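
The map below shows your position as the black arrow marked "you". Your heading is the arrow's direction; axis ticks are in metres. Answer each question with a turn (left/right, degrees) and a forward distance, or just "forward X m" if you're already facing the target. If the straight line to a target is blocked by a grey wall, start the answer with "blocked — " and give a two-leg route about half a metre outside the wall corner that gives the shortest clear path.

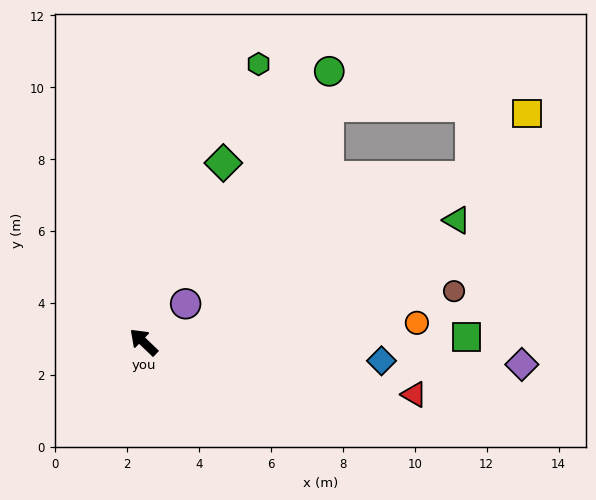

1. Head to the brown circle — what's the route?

turn right 127°, forward 8.7 m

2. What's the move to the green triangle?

turn right 115°, forward 9.3 m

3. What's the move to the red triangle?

turn right 147°, forward 7.7 m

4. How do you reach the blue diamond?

turn right 141°, forward 6.6 m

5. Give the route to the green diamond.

turn right 70°, forward 5.4 m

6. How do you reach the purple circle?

turn right 94°, forward 1.6 m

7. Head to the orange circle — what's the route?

turn right 132°, forward 7.6 m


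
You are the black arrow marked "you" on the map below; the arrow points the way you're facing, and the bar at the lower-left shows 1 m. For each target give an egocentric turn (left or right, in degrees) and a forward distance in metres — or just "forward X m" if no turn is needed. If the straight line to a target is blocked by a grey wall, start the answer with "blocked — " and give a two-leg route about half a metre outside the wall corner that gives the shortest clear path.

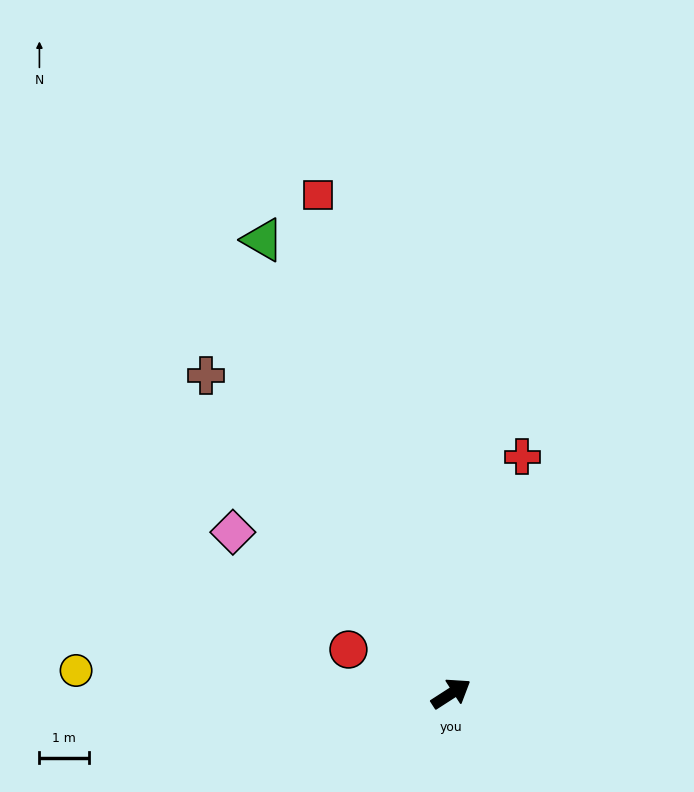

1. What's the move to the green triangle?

turn left 80°, forward 10.0 m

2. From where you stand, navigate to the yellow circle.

turn left 144°, forward 7.6 m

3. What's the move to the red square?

turn left 72°, forward 10.5 m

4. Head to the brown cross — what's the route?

turn left 95°, forward 8.2 m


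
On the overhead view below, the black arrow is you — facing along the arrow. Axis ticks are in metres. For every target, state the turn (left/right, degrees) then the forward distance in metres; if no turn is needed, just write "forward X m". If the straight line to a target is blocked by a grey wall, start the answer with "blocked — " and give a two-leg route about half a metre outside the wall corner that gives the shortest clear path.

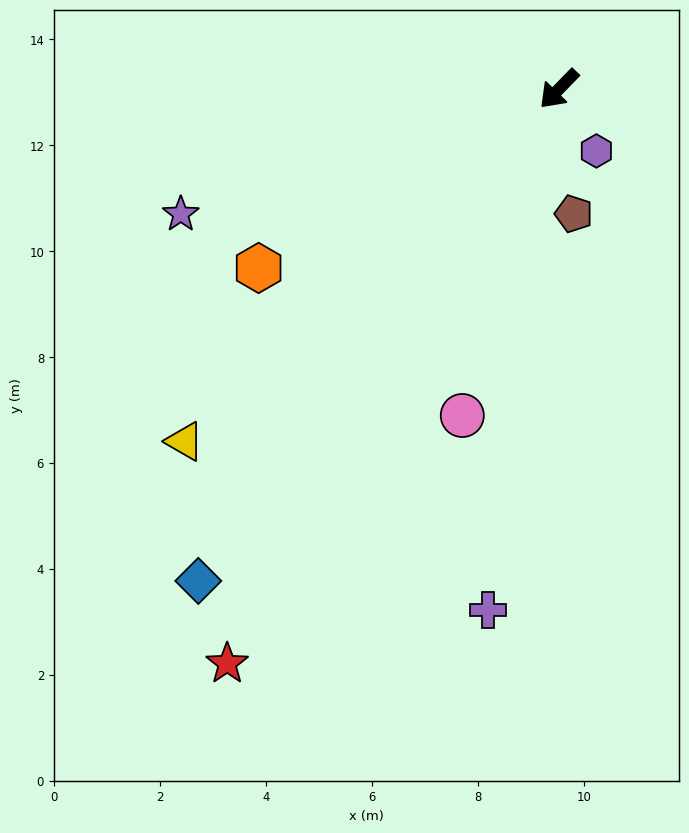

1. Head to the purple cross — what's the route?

turn left 36°, forward 9.9 m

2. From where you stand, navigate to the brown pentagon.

turn left 51°, forward 2.4 m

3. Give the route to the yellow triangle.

turn right 3°, forward 9.7 m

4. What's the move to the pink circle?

turn left 28°, forward 6.4 m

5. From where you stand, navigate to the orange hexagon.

turn right 15°, forward 6.6 m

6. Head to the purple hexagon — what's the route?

turn left 75°, forward 1.4 m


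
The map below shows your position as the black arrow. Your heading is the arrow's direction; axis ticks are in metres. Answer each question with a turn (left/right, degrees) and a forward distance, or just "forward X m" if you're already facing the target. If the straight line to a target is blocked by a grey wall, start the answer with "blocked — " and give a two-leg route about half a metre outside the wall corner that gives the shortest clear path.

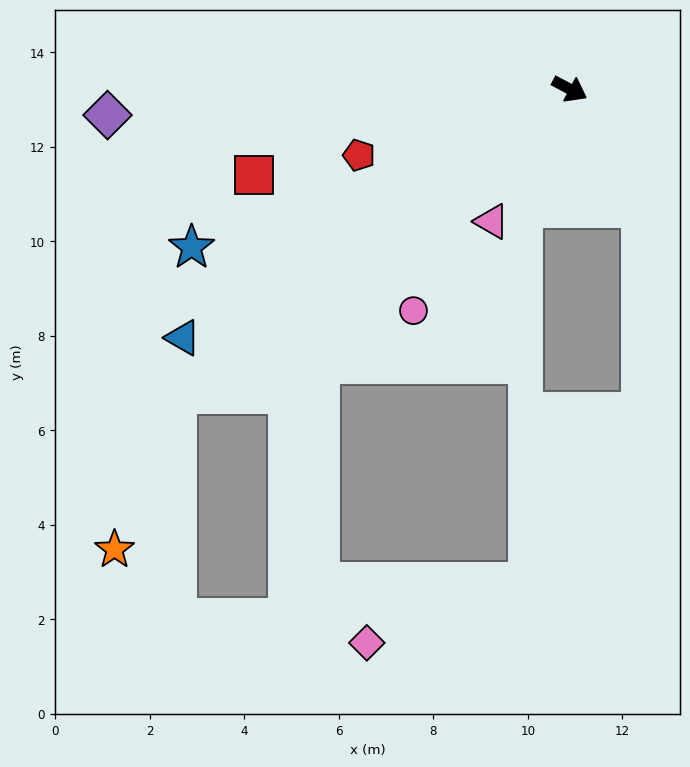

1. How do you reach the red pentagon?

turn right 135°, forward 4.7 m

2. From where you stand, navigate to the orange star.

blocked — turn right 114°, forward 10.5 m, then turn left 30°, forward 3.5 m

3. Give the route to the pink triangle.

turn right 93°, forward 3.3 m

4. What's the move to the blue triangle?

turn right 119°, forward 9.7 m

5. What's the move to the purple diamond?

turn right 149°, forward 9.8 m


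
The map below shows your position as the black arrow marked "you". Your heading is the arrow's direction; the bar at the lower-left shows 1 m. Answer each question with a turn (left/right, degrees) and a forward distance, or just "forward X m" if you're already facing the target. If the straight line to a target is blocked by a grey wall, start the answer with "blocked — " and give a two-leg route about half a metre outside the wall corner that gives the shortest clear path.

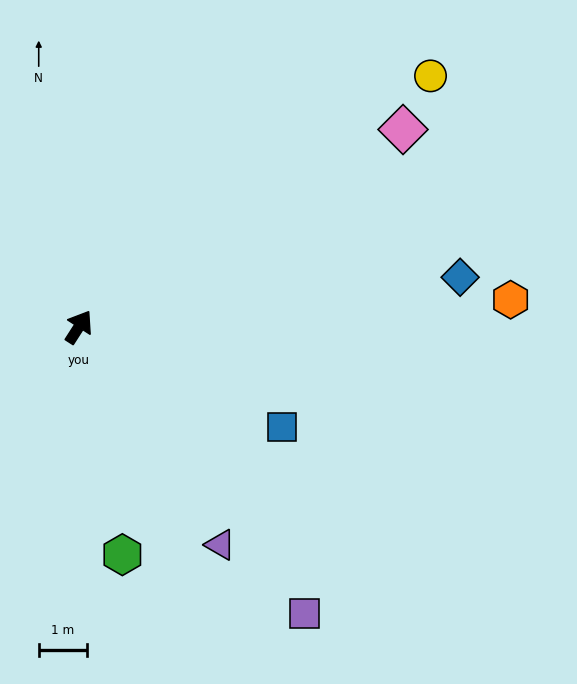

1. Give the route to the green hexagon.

turn right 137°, forward 4.8 m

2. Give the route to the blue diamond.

turn right 50°, forward 7.9 m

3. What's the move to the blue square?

turn right 84°, forward 4.7 m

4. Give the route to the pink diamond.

turn right 26°, forward 7.8 m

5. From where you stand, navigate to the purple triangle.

turn right 114°, forward 5.3 m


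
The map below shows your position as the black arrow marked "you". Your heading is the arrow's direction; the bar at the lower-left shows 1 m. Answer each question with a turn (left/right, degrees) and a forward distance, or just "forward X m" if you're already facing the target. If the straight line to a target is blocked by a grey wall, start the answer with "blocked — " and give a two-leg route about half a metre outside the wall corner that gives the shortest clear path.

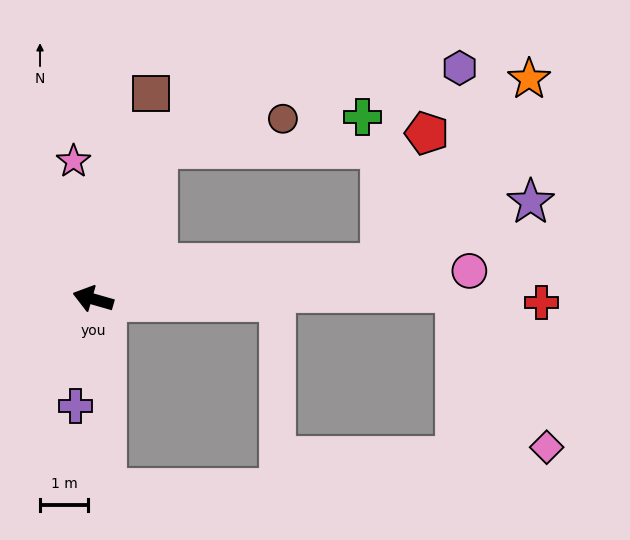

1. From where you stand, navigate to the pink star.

turn right 66°, forward 2.9 m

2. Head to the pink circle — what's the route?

turn right 160°, forward 7.8 m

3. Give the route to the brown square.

turn right 90°, forward 4.4 m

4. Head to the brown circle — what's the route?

blocked — turn right 97°, forward 3.4 m, then turn right 54°, forward 2.7 m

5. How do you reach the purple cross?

turn left 97°, forward 2.2 m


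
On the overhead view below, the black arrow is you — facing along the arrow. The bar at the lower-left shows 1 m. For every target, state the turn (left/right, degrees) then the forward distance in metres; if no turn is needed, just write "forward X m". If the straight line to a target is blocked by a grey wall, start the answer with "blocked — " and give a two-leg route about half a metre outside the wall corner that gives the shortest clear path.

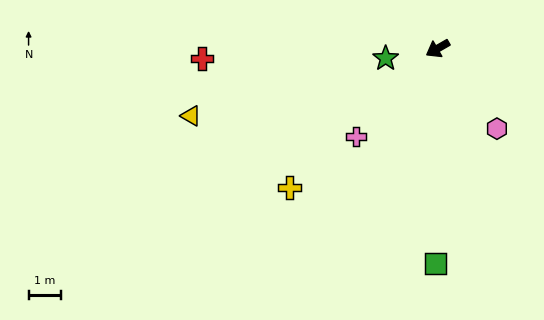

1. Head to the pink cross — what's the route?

turn left 17°, forward 3.6 m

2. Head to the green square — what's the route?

turn left 59°, forward 6.5 m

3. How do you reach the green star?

turn right 19°, forward 1.6 m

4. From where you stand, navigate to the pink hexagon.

turn left 96°, forward 3.0 m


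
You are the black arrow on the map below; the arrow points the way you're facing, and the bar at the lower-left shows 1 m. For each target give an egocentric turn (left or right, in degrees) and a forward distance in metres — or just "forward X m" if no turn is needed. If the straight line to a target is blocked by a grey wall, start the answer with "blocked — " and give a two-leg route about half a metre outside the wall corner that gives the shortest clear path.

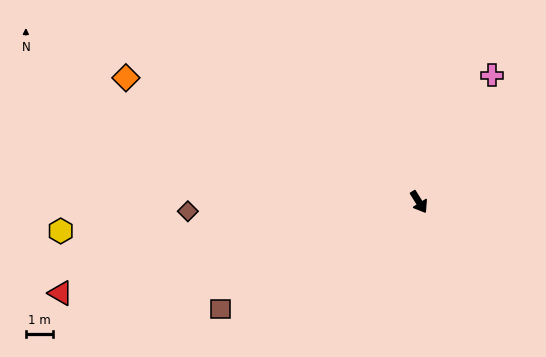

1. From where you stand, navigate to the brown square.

turn right 94°, forward 8.2 m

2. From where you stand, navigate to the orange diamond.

turn right 145°, forward 11.6 m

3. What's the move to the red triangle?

turn right 108°, forward 13.4 m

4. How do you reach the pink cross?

turn left 118°, forward 5.3 m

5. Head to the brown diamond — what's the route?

turn right 120°, forward 8.4 m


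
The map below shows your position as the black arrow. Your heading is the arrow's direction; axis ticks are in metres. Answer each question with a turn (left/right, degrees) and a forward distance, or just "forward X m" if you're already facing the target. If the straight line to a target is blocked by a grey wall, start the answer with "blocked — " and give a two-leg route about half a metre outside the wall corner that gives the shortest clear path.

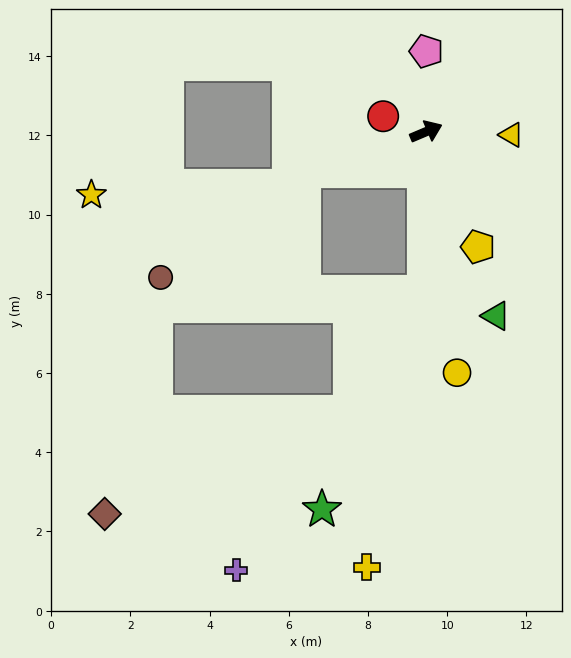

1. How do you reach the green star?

blocked — turn right 114°, forward 4.1 m, then turn right 24°, forward 6.1 m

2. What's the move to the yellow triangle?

turn right 25°, forward 2.2 m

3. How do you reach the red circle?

turn left 137°, forward 1.2 m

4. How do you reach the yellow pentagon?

turn right 89°, forward 3.2 m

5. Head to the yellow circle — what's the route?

turn right 106°, forward 6.1 m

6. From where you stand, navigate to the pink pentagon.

turn left 67°, forward 2.0 m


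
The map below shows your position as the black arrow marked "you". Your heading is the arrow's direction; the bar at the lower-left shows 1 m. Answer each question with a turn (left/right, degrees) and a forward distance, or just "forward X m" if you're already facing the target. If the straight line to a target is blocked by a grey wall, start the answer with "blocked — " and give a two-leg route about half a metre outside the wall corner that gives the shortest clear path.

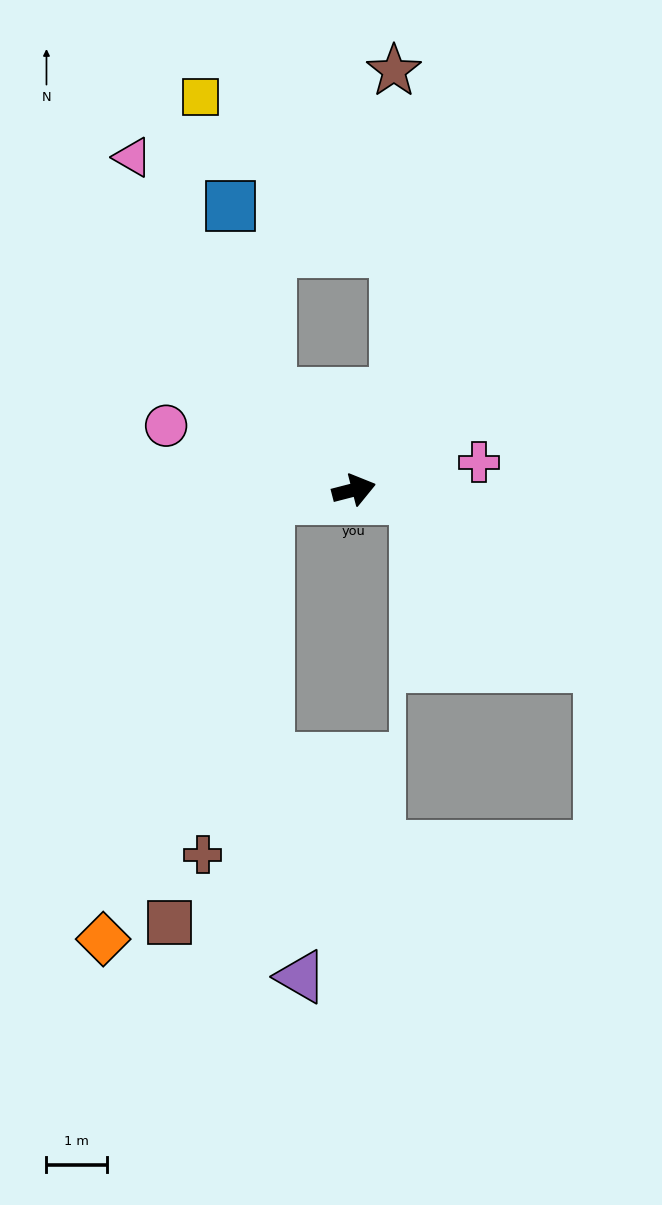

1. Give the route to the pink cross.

turn right 2°, forward 2.1 m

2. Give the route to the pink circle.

turn left 147°, forward 3.3 m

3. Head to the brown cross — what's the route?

blocked — turn left 172°, forward 1.4 m, then turn left 73°, forward 6.0 m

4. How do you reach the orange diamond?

blocked — turn left 172°, forward 1.4 m, then turn left 63°, forward 7.8 m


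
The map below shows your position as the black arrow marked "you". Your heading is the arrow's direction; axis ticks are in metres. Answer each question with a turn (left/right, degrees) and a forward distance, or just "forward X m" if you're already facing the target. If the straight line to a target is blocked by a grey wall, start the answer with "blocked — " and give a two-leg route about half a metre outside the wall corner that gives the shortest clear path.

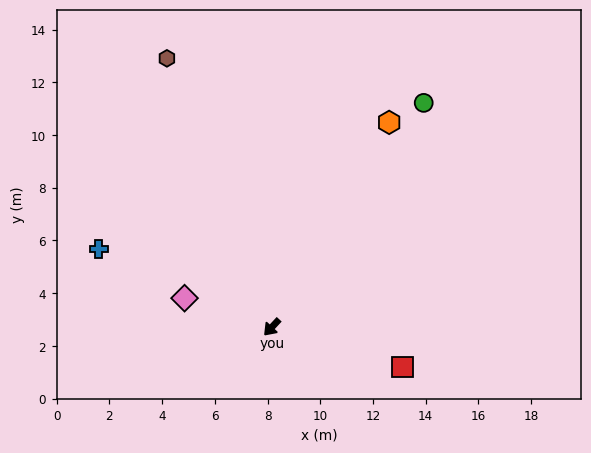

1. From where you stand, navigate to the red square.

turn left 116°, forward 5.2 m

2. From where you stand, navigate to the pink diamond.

turn right 66°, forward 3.5 m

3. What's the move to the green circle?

turn right 171°, forward 10.3 m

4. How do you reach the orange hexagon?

turn right 167°, forward 9.0 m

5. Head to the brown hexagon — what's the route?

turn right 116°, forward 11.0 m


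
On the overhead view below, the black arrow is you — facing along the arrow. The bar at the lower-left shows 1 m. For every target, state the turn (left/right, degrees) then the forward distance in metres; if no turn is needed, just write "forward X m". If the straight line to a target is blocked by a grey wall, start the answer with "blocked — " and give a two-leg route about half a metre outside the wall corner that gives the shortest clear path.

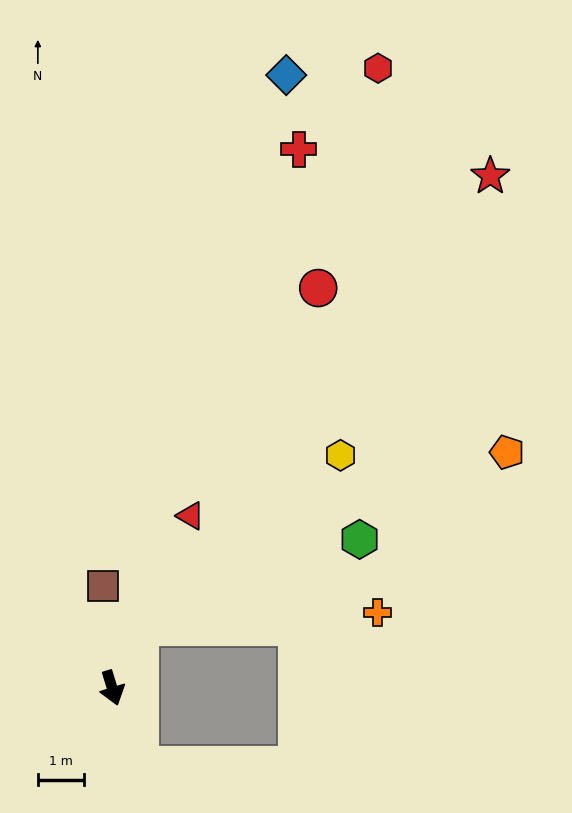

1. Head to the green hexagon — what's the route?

blocked — turn left 140°, forward 1.5 m, then turn right 46°, forward 5.1 m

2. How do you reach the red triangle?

turn left 138°, forward 4.1 m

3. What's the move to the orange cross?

blocked — turn left 140°, forward 1.5 m, then turn right 64°, forward 5.1 m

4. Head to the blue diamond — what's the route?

turn left 147°, forward 13.7 m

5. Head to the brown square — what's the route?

turn left 168°, forward 2.2 m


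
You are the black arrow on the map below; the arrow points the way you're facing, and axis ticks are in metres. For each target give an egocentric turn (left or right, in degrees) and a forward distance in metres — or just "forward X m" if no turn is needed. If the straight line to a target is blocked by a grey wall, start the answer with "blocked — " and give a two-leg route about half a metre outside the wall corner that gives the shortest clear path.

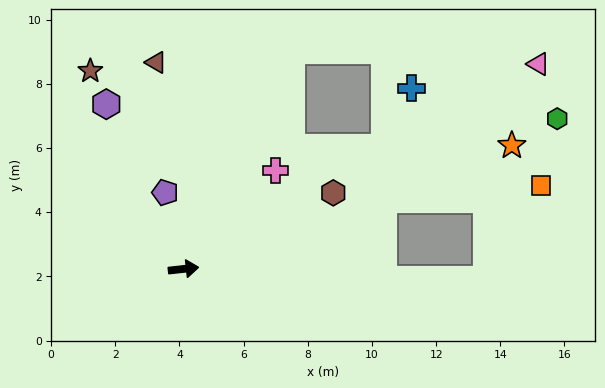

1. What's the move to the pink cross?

turn left 41°, forward 4.2 m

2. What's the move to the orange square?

blocked — turn left 13°, forward 6.6 m, then turn right 14°, forward 4.9 m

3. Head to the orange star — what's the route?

turn left 14°, forward 10.9 m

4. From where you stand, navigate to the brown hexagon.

turn left 21°, forward 5.2 m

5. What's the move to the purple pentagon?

turn left 97°, forward 2.5 m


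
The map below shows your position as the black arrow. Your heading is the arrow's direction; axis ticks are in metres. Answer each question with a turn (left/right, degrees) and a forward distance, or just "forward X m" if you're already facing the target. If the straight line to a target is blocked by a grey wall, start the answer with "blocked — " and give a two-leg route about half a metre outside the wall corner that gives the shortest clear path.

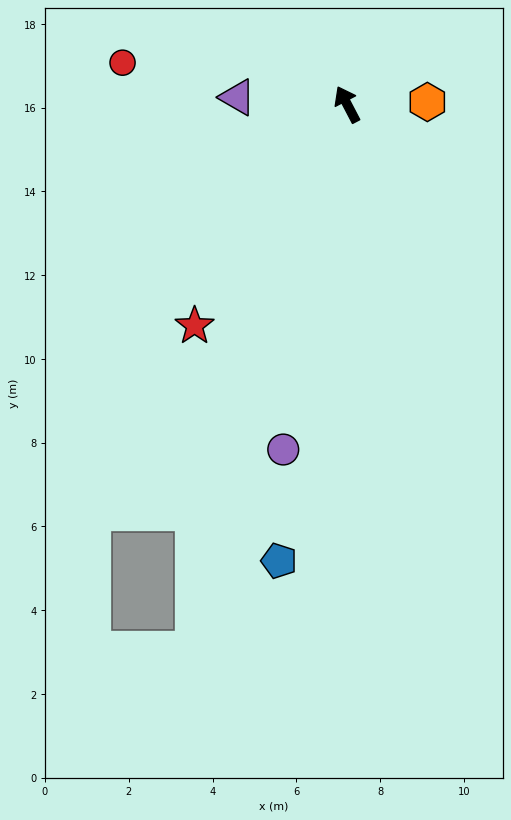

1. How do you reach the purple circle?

turn left 142°, forward 8.4 m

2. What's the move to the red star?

turn left 118°, forward 6.4 m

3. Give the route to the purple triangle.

turn left 59°, forward 2.6 m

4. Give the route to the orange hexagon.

turn right 116°, forward 1.9 m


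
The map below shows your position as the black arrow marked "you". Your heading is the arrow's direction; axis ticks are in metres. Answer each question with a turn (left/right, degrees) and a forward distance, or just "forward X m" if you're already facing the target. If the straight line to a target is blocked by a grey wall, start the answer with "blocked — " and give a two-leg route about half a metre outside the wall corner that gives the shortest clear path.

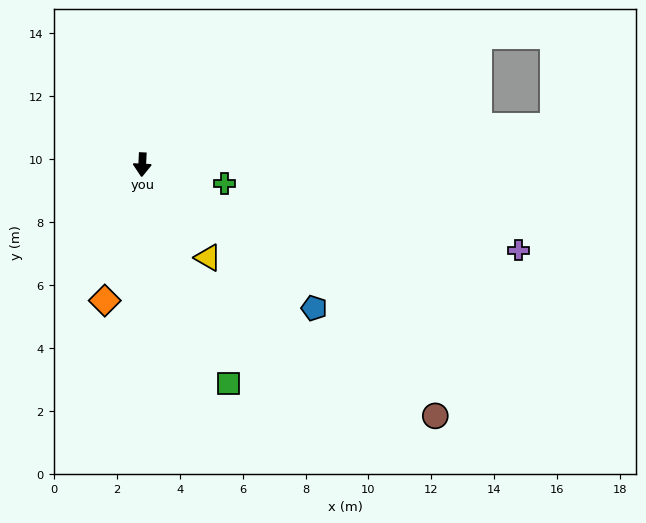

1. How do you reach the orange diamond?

turn right 13°, forward 4.5 m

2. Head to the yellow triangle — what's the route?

turn left 38°, forward 3.6 m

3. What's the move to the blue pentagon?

turn left 53°, forward 7.1 m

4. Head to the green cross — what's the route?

turn left 80°, forward 2.7 m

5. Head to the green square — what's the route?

turn left 24°, forward 7.5 m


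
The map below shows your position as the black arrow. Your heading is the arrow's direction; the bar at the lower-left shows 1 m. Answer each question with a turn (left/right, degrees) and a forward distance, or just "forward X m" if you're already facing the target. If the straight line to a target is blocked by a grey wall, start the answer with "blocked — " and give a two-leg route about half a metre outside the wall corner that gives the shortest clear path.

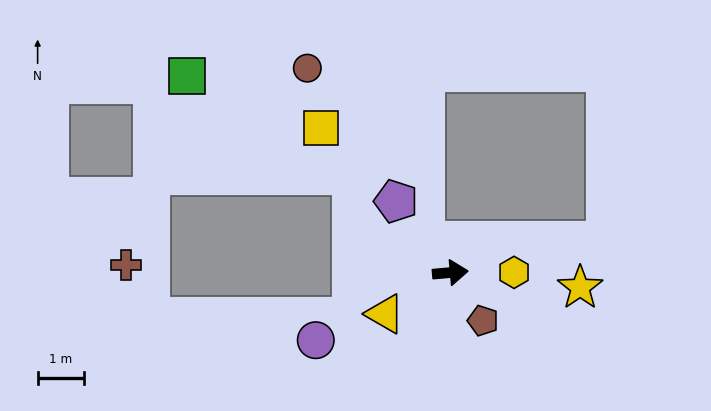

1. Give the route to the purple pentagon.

turn left 122°, forward 1.9 m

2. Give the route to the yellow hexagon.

turn right 5°, forward 1.4 m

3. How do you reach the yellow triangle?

turn right 153°, forward 1.7 m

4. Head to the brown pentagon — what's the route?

turn right 61°, forward 1.2 m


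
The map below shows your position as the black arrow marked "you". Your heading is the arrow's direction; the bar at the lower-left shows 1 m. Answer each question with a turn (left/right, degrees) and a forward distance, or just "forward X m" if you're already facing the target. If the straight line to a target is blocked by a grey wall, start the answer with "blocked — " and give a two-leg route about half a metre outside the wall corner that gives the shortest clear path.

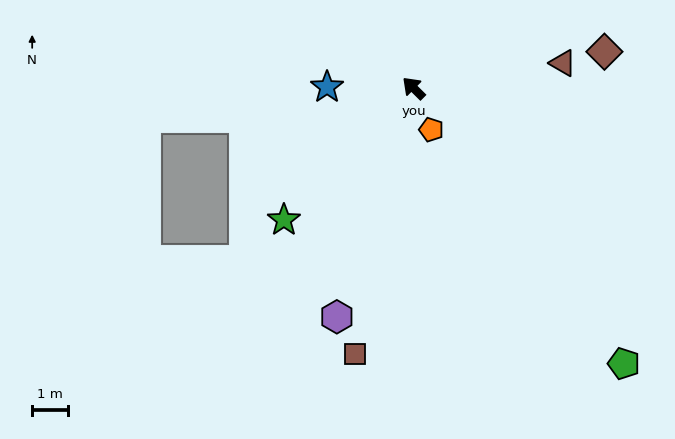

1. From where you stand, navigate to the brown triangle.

turn right 126°, forward 4.2 m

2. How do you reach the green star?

turn left 90°, forward 5.2 m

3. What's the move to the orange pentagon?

turn left 158°, forward 1.3 m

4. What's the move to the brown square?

turn left 122°, forward 7.6 m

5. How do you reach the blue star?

turn left 44°, forward 2.4 m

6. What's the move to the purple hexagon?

turn left 116°, forward 6.7 m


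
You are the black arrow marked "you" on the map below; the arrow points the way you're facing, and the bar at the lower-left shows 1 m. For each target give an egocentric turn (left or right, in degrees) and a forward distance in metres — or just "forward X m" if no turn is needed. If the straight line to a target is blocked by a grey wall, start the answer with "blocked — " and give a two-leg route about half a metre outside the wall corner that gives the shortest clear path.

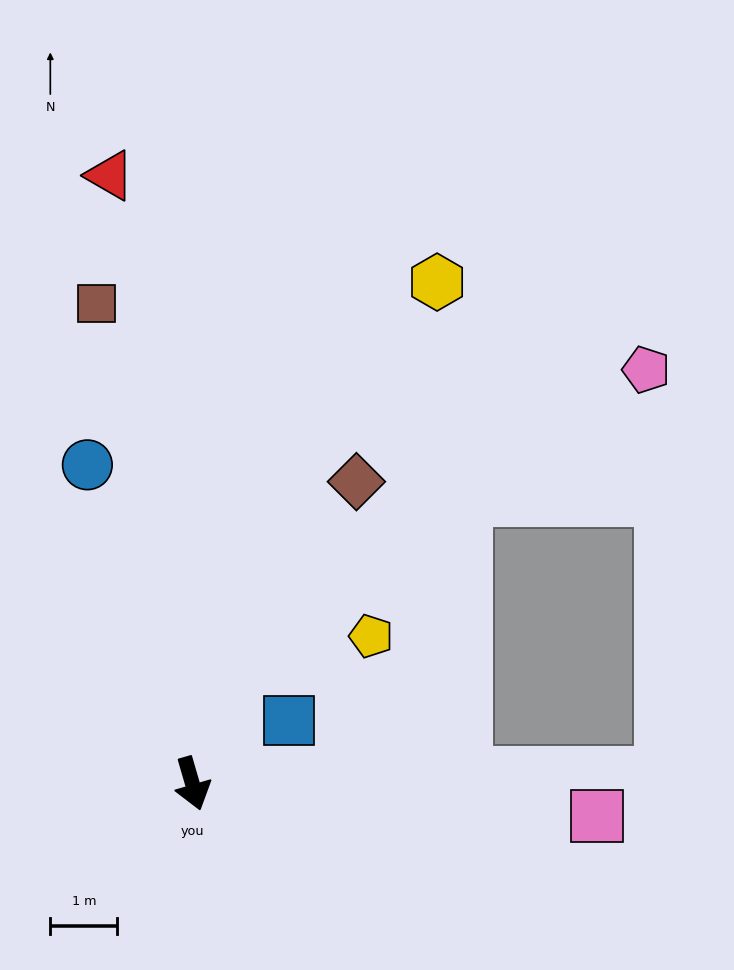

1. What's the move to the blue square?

turn left 107°, forward 1.7 m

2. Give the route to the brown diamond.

turn left 135°, forward 5.1 m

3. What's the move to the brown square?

turn left 175°, forward 7.3 m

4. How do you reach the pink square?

turn left 69°, forward 6.1 m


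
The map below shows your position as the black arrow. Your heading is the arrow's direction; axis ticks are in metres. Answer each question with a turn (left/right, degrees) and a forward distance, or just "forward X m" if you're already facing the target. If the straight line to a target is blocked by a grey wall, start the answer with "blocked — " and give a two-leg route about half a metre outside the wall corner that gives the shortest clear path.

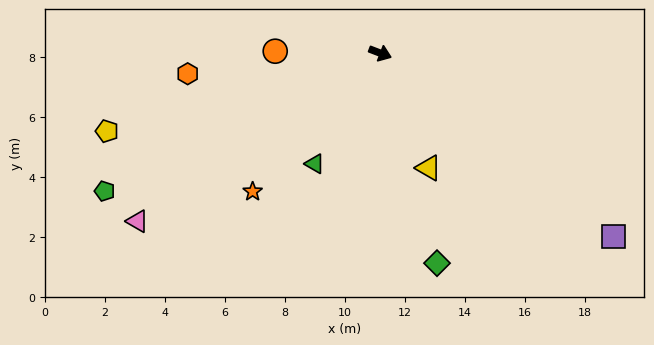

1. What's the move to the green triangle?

turn right 100°, forward 4.3 m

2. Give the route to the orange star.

turn right 112°, forward 6.3 m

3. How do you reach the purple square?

turn right 17°, forward 9.9 m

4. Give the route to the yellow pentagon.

turn right 143°, forward 9.5 m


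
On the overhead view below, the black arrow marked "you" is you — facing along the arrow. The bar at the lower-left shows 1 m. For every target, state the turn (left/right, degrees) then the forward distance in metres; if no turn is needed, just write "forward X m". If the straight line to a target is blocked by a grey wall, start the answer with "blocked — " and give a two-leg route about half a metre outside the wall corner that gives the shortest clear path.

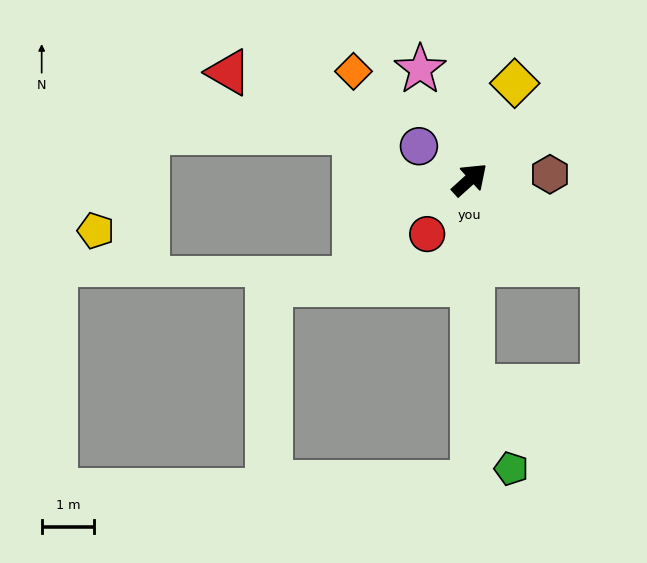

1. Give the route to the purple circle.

turn left 105°, forward 1.2 m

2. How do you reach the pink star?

turn left 72°, forward 2.3 m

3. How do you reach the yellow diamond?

turn left 23°, forward 2.0 m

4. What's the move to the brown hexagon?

turn right 38°, forward 1.5 m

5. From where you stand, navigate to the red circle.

turn right 170°, forward 1.3 m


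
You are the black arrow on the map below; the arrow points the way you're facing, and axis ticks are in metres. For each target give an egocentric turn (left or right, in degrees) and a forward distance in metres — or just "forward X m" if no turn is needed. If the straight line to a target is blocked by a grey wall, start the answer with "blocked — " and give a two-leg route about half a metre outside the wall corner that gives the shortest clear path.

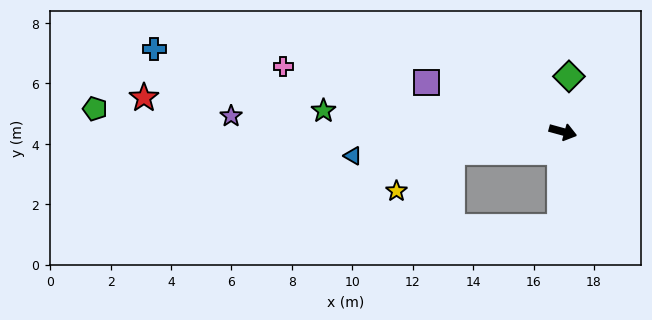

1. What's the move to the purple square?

turn left 175°, forward 4.8 m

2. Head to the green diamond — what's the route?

turn left 99°, forward 1.8 m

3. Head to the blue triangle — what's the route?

turn right 158°, forward 7.0 m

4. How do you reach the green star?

turn right 170°, forward 8.0 m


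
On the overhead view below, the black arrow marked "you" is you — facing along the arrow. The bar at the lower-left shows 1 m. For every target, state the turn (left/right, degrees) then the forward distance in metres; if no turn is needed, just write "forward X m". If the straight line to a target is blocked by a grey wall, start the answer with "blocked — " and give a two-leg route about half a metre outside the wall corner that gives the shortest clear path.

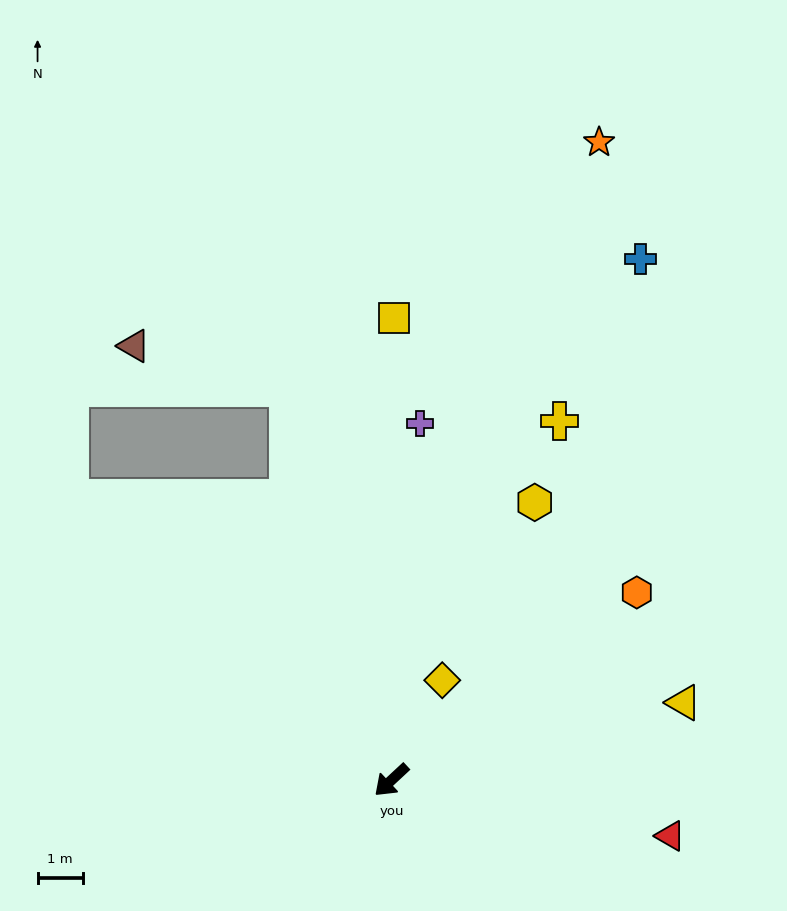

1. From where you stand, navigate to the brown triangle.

blocked — turn right 118°, forward 9.0 m, then turn left 60°, forward 3.5 m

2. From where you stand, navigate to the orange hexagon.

turn left 175°, forward 6.9 m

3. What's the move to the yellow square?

turn right 133°, forward 10.3 m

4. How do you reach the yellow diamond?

turn right 160°, forward 2.5 m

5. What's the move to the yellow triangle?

turn left 152°, forward 6.7 m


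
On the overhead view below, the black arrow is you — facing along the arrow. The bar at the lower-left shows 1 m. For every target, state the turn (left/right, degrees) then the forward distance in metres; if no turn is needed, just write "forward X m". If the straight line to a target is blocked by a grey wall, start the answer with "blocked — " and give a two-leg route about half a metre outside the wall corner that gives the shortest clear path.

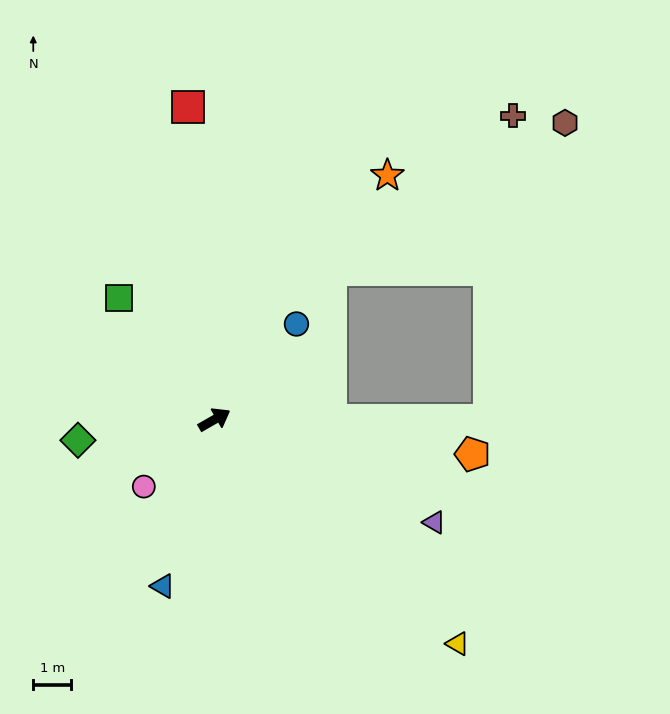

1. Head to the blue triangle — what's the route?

turn right 137°, forward 4.6 m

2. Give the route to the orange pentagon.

turn right 37°, forward 6.8 m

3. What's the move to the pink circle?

turn right 166°, forward 2.6 m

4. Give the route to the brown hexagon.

blocked — turn right 30°, forward 7.2 m, then turn left 76°, forward 8.0 m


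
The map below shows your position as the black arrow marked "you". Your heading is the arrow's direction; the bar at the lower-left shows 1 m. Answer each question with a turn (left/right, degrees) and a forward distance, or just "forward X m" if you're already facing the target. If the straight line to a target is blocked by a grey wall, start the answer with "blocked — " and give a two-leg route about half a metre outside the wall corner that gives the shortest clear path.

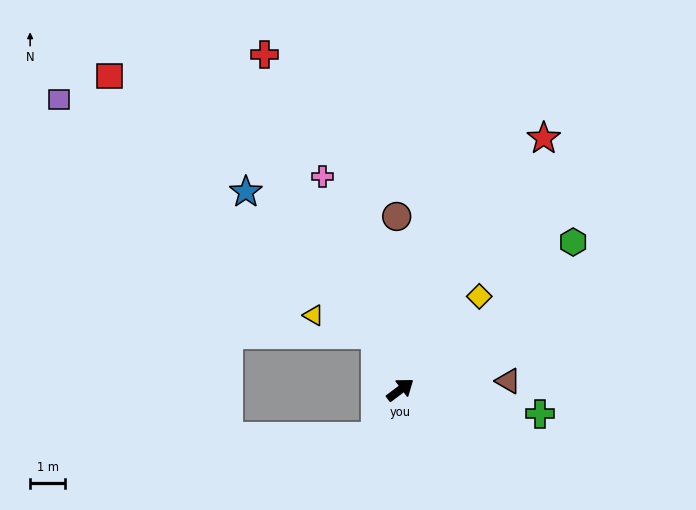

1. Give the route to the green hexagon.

turn left 3°, forward 6.5 m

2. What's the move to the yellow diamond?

turn left 13°, forward 3.5 m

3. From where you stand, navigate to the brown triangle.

turn right 32°, forward 3.1 m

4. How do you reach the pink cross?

turn left 73°, forward 6.5 m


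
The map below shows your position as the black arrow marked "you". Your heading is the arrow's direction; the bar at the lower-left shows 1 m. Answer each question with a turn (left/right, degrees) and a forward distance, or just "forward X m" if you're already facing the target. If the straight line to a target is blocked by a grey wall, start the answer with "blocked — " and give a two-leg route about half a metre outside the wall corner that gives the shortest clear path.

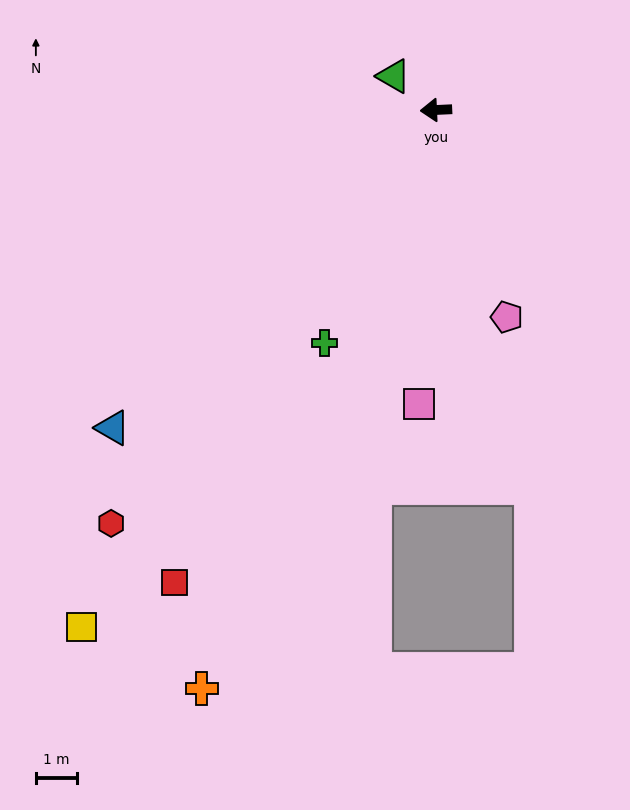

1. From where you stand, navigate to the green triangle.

turn right 41°, forward 1.3 m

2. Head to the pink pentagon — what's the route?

turn left 106°, forward 5.3 m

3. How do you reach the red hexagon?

turn left 49°, forward 12.7 m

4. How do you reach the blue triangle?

turn left 42°, forward 10.9 m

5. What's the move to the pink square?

turn left 84°, forward 7.1 m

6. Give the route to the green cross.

turn left 62°, forward 6.2 m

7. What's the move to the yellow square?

turn left 53°, forward 15.1 m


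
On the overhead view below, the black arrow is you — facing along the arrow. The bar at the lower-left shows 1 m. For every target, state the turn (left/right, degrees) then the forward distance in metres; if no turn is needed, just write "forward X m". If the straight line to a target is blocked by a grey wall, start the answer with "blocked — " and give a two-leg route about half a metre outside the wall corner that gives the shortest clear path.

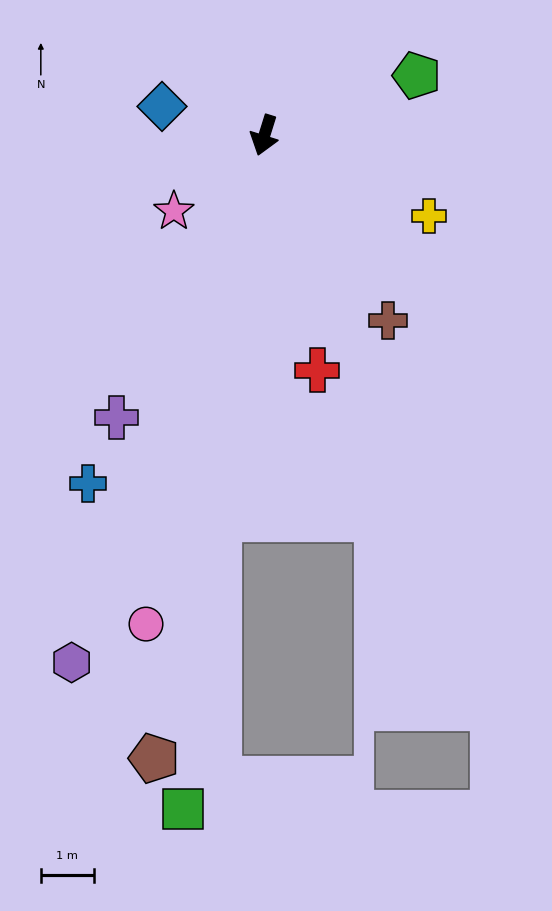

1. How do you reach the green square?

turn left 10°, forward 12.8 m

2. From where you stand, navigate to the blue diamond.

turn right 88°, forward 2.0 m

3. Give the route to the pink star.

turn right 33°, forward 2.2 m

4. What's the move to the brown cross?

turn left 51°, forward 4.2 m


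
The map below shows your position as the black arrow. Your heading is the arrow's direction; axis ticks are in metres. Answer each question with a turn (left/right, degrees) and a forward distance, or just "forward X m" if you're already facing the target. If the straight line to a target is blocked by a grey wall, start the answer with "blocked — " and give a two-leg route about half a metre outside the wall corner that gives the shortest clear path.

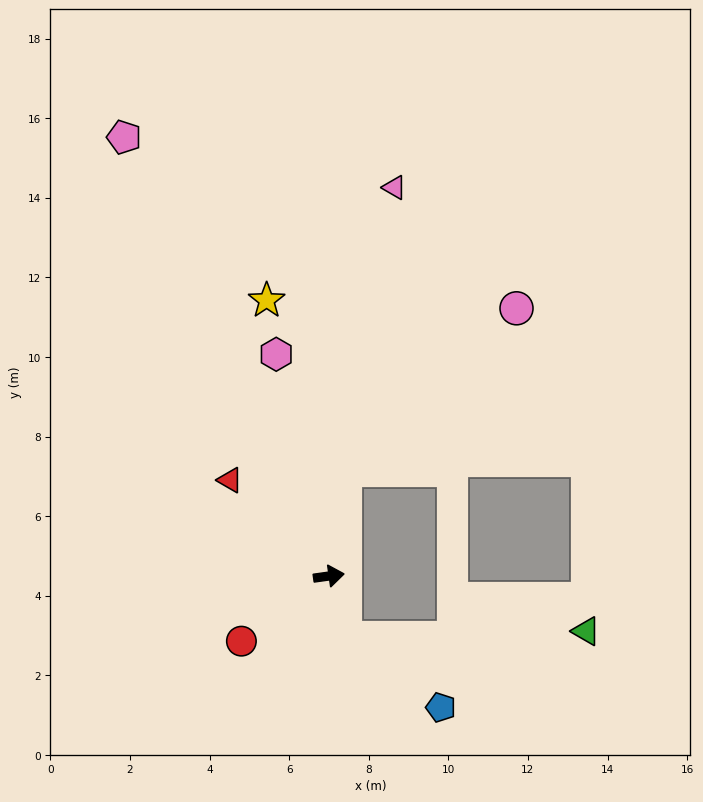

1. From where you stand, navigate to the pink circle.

blocked — turn left 74°, forward 2.7 m, then turn right 39°, forward 5.9 m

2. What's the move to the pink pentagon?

turn left 107°, forward 12.2 m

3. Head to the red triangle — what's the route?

turn left 128°, forward 3.5 m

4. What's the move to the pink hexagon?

turn left 95°, forward 5.7 m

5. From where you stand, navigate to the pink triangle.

turn left 72°, forward 9.9 m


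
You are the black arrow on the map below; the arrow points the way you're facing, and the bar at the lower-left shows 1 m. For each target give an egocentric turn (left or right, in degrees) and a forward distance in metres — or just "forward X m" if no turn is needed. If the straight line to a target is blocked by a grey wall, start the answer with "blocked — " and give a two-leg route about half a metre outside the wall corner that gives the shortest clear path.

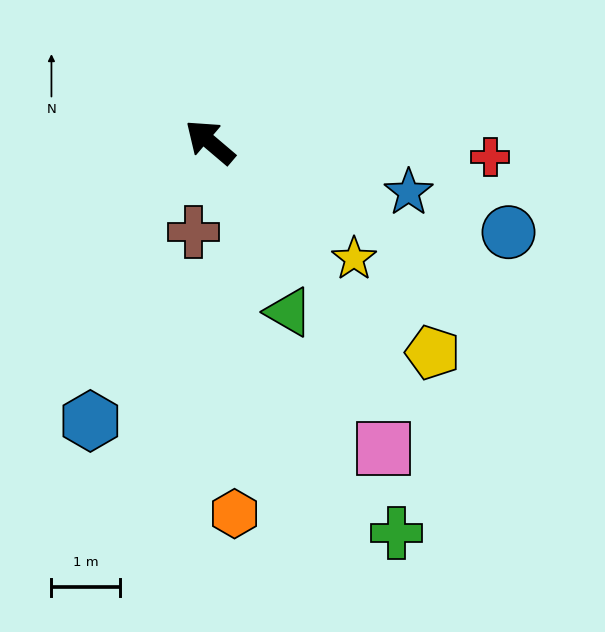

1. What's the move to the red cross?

turn right 143°, forward 4.1 m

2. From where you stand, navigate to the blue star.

turn right 154°, forward 3.0 m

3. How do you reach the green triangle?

turn left 155°, forward 2.8 m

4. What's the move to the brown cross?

turn left 120°, forward 1.3 m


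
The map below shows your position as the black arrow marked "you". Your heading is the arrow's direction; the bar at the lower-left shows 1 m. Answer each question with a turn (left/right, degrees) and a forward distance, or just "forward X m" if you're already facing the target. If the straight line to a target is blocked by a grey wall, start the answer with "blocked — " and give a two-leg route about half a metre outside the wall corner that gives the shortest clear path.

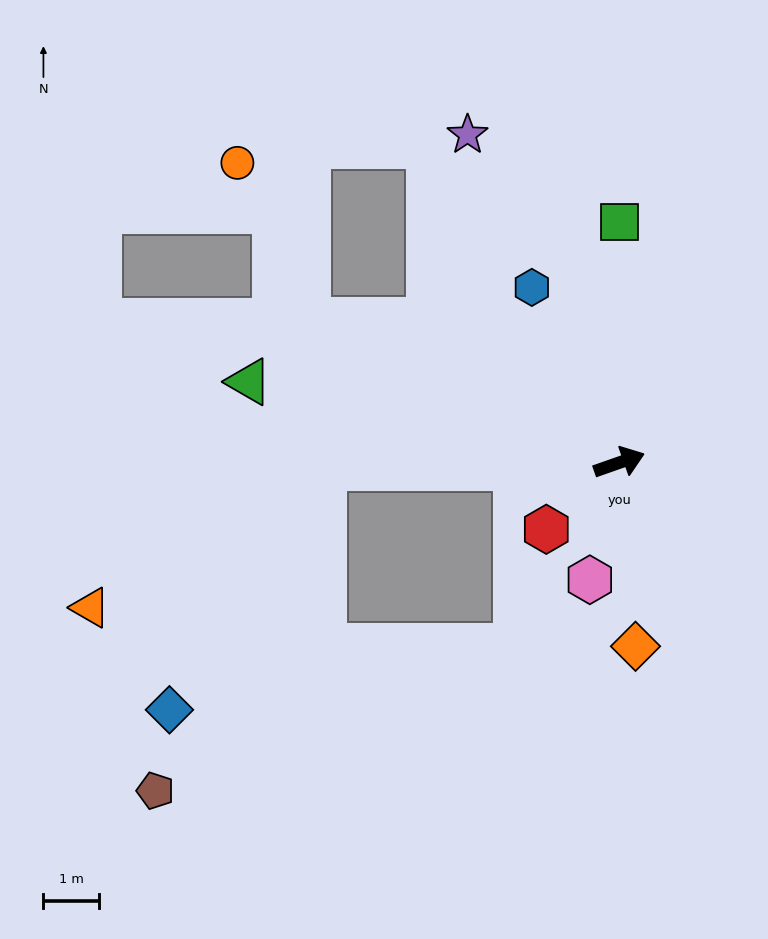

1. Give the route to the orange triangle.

blocked — turn left 162°, forward 5.4 m, then turn left 30°, forward 4.9 m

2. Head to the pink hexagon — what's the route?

turn right 123°, forward 2.2 m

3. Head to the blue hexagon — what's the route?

turn left 97°, forward 3.6 m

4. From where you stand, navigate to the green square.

turn left 71°, forward 4.4 m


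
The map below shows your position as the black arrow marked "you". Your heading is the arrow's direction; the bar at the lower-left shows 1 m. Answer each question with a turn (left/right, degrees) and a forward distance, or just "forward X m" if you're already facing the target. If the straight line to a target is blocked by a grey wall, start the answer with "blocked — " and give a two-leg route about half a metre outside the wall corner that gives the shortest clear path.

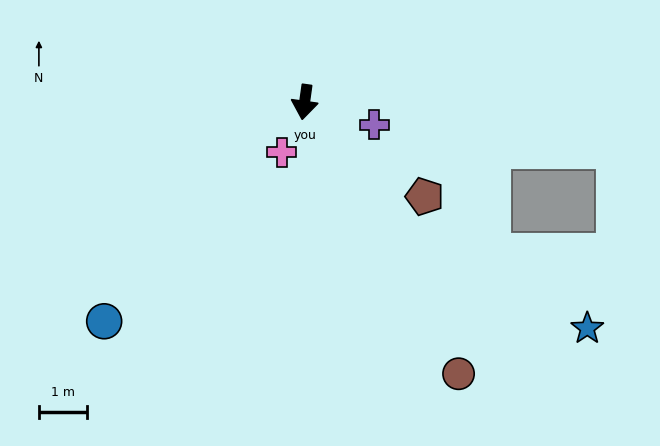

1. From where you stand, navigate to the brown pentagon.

turn left 60°, forward 3.2 m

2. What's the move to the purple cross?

turn left 80°, forward 1.5 m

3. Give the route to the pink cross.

turn right 16°, forward 1.1 m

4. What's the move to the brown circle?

turn left 38°, forward 6.5 m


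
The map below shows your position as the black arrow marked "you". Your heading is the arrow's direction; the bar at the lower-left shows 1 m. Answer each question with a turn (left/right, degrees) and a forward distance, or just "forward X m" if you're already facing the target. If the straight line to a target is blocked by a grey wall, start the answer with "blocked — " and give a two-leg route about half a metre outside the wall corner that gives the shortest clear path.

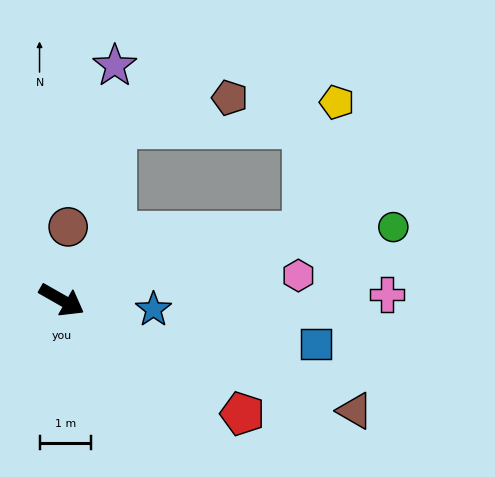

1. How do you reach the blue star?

turn left 24°, forward 1.8 m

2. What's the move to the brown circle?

turn left 115°, forward 1.4 m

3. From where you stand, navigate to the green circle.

turn left 42°, forward 6.6 m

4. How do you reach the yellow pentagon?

blocked — turn left 45°, forward 4.9 m, then turn left 60°, forward 2.6 m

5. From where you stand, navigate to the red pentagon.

turn right 3°, forward 4.2 m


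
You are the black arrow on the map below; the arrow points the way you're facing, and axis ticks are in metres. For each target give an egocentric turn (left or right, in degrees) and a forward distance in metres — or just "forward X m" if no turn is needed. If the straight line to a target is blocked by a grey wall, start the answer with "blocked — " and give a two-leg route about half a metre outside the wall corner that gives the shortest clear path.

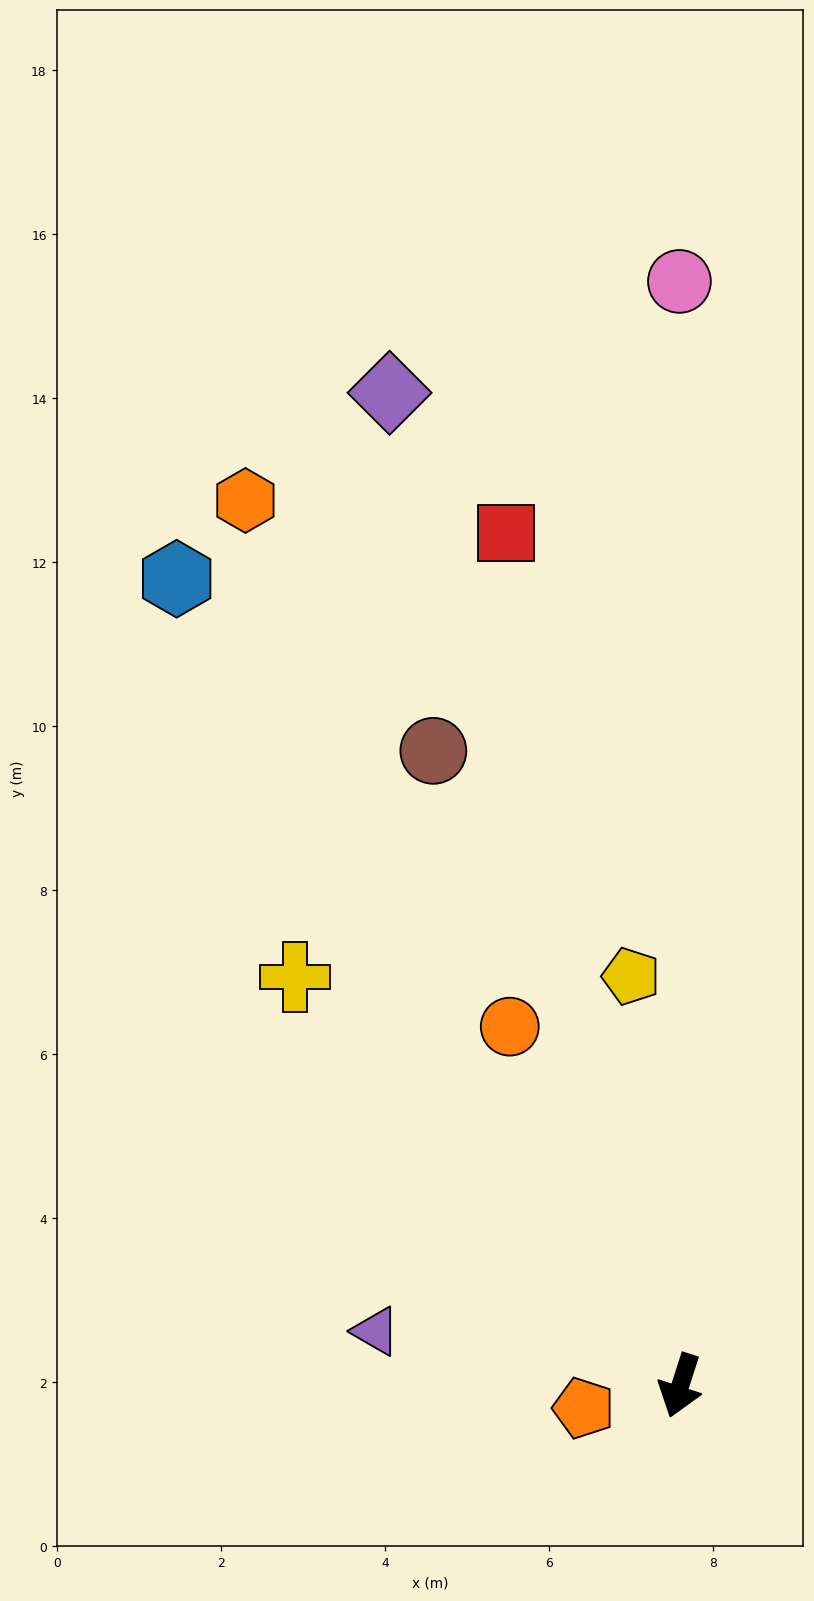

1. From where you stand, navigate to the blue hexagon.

turn right 130°, forward 11.6 m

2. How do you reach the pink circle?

turn right 162°, forward 13.5 m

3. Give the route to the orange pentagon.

turn right 59°, forward 1.2 m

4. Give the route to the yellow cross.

turn right 119°, forward 6.9 m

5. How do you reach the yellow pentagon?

turn right 155°, forward 5.0 m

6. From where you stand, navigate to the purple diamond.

turn right 146°, forward 12.6 m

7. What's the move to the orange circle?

turn right 137°, forward 4.8 m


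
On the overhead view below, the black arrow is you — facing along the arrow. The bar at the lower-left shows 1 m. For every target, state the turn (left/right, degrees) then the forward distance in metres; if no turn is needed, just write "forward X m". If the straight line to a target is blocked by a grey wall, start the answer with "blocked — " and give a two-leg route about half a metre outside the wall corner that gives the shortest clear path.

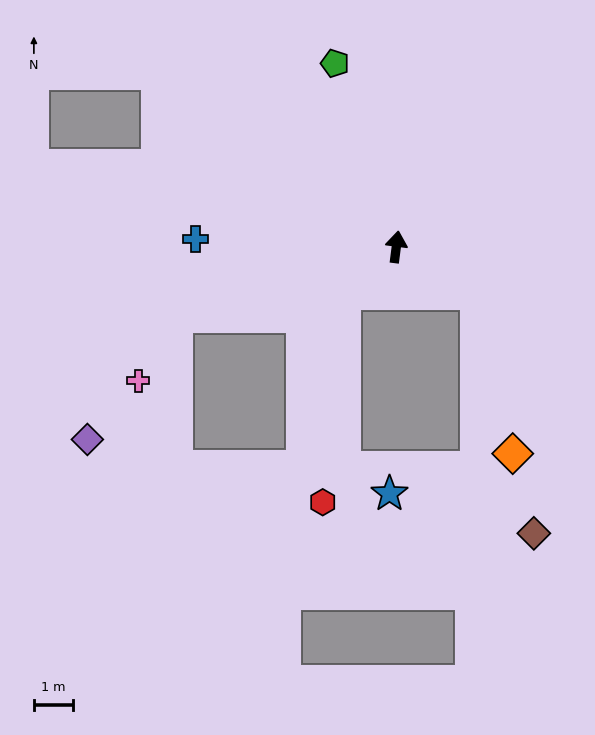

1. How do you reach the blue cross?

turn left 95°, forward 5.1 m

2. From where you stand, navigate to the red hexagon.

blocked — turn left 139°, forward 1.8 m, then turn left 42°, forward 5.3 m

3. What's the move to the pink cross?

blocked — turn left 115°, forward 5.9 m, then turn left 42°, forward 1.9 m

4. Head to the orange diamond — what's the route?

blocked — turn right 113°, forward 2.4 m, then turn right 47°, forward 4.2 m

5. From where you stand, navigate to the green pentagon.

turn left 26°, forward 4.9 m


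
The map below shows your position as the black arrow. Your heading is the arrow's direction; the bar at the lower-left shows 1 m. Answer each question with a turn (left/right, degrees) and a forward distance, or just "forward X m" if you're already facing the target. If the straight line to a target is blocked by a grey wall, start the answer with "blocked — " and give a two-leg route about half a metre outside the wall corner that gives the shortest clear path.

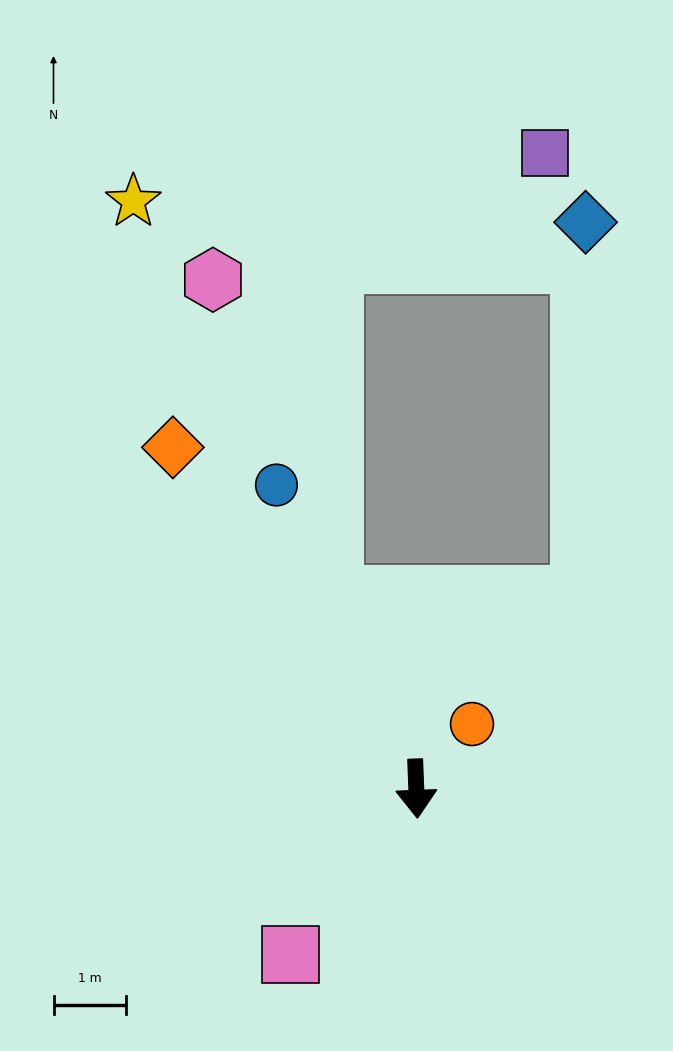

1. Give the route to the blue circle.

turn right 157°, forward 4.6 m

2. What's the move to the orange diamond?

turn right 147°, forward 5.8 m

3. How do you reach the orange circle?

turn left 137°, forward 1.2 m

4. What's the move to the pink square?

turn right 39°, forward 2.9 m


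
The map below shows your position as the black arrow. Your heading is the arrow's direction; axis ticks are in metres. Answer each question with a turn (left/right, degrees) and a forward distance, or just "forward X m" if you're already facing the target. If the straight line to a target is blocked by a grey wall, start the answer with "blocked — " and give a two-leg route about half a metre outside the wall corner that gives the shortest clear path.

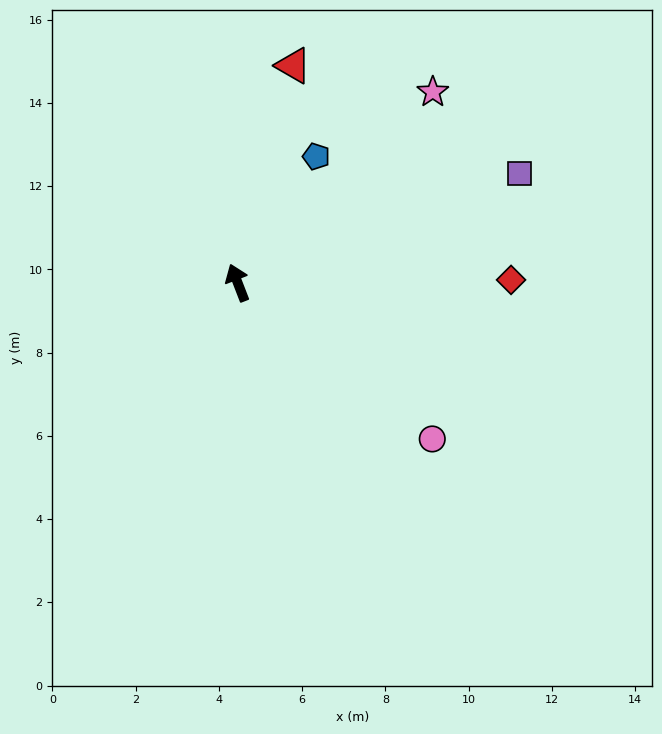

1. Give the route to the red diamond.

turn right 111°, forward 6.6 m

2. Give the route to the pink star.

turn right 67°, forward 6.6 m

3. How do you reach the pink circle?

turn right 150°, forward 6.0 m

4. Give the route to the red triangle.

turn right 36°, forward 5.4 m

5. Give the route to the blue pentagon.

turn right 53°, forward 3.6 m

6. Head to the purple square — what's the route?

turn right 90°, forward 7.3 m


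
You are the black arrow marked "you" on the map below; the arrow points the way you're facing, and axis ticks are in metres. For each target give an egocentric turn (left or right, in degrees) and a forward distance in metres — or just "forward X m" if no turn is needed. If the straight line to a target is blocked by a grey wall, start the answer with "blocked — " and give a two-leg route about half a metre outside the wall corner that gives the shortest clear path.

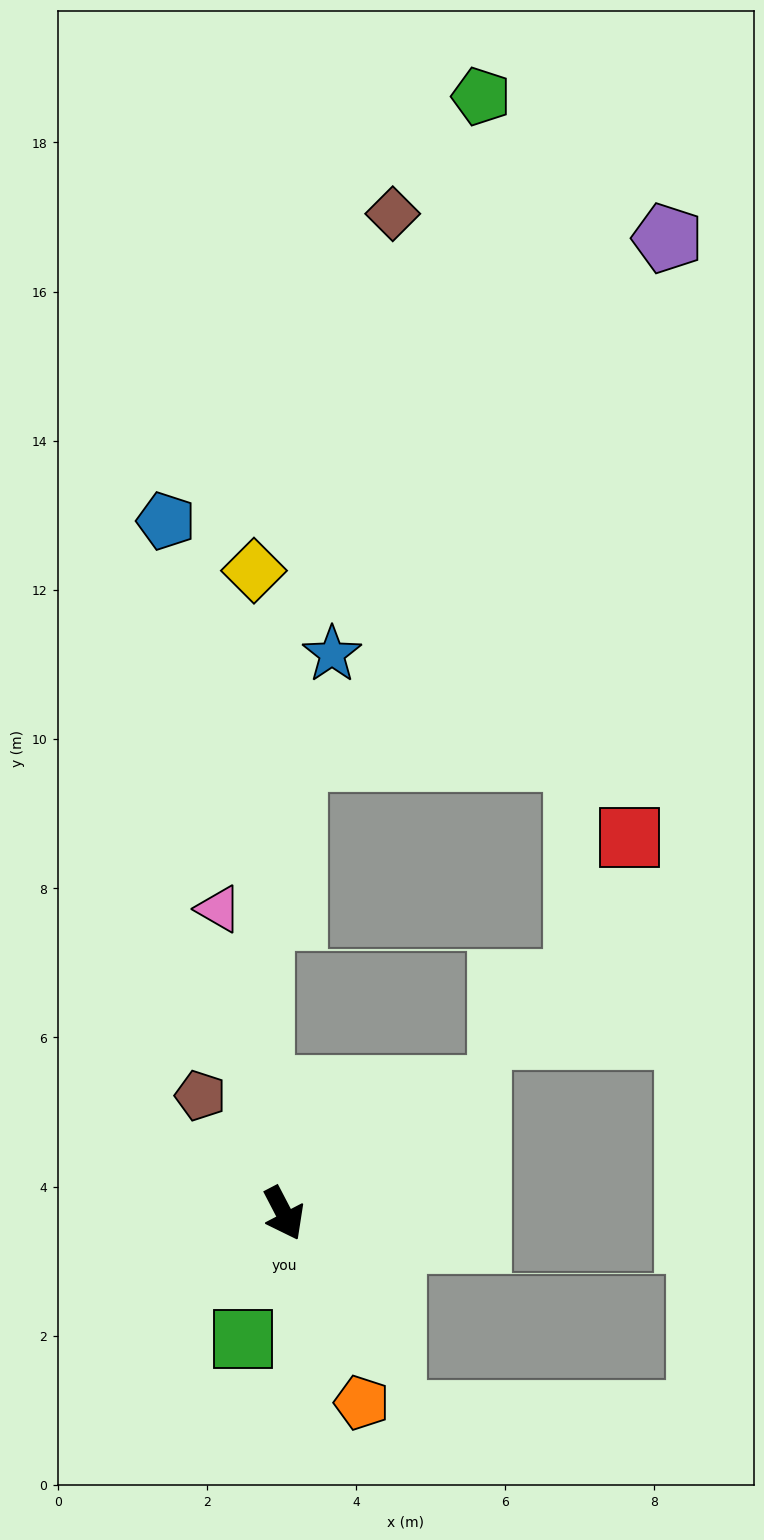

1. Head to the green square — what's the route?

turn right 46°, forward 1.8 m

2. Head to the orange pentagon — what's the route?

turn right 5°, forward 2.7 m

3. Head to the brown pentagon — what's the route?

turn right 172°, forward 1.9 m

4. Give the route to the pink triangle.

turn left 165°, forward 4.2 m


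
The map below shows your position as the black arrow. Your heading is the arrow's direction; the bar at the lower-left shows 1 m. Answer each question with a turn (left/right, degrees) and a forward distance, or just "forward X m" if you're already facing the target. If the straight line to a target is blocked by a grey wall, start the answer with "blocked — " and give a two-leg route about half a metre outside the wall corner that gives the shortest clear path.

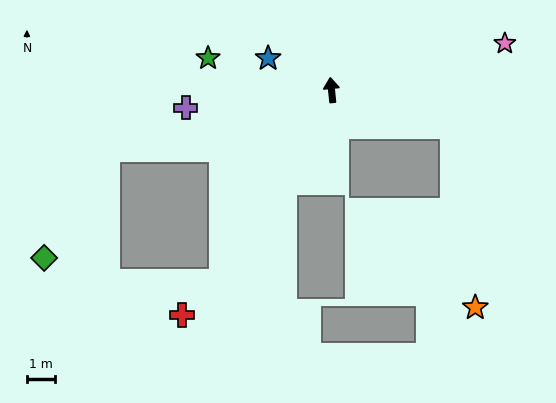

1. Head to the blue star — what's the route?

turn left 58°, forward 2.5 m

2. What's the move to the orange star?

blocked — turn right 113°, forward 4.4 m, then turn right 65°, forward 6.4 m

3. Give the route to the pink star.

turn right 81°, forward 6.3 m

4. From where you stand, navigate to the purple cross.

turn left 91°, forward 5.2 m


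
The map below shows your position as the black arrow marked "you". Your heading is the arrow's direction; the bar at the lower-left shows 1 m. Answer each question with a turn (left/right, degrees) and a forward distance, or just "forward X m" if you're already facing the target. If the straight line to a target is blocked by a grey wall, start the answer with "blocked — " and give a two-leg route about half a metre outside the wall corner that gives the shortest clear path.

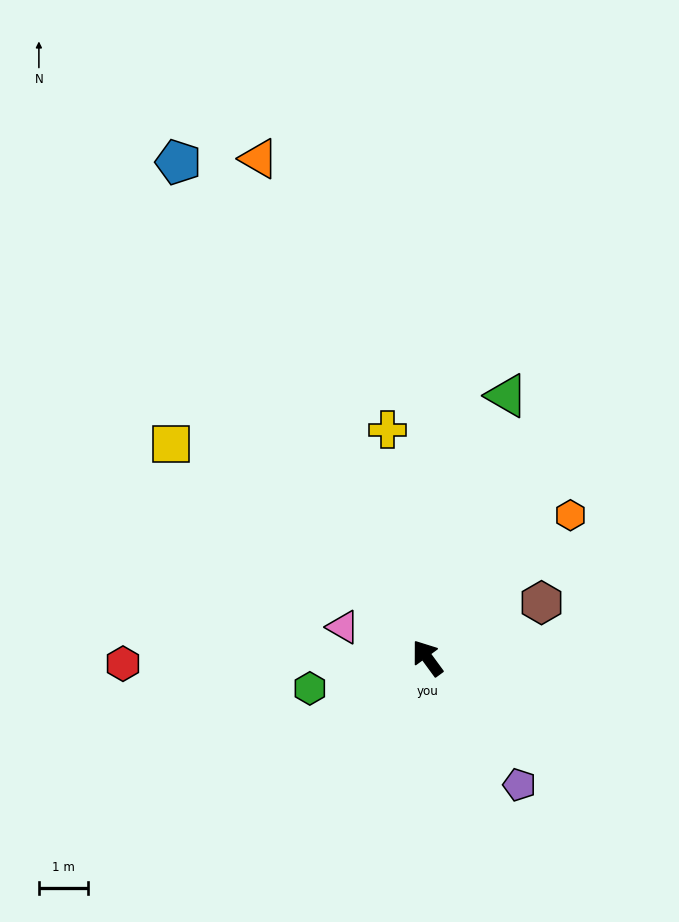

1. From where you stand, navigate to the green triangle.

turn right 53°, forward 5.6 m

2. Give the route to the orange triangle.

turn right 18°, forward 10.7 m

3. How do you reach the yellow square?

turn left 14°, forward 6.8 m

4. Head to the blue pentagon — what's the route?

turn right 10°, forward 11.3 m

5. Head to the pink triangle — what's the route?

turn left 34°, forward 1.8 m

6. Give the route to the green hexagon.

turn left 68°, forward 2.5 m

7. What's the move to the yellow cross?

turn right 26°, forward 4.7 m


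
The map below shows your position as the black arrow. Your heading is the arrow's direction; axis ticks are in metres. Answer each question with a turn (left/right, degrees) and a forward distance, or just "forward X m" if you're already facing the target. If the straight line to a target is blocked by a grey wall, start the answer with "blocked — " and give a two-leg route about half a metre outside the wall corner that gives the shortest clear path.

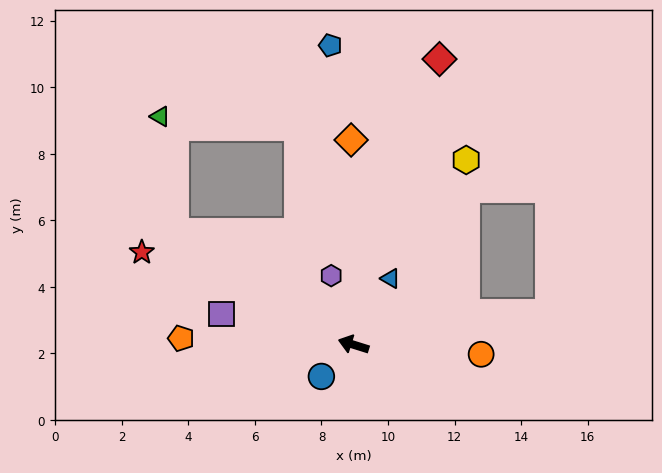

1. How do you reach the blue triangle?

turn right 102°, forward 2.3 m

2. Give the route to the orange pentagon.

turn left 15°, forward 5.2 m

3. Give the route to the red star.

turn right 6°, forward 6.9 m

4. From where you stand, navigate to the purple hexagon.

turn right 55°, forward 2.2 m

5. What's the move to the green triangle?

blocked — turn right 15°, forward 6.4 m, then turn right 50°, forward 3.5 m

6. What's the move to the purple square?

turn left 4°, forward 4.1 m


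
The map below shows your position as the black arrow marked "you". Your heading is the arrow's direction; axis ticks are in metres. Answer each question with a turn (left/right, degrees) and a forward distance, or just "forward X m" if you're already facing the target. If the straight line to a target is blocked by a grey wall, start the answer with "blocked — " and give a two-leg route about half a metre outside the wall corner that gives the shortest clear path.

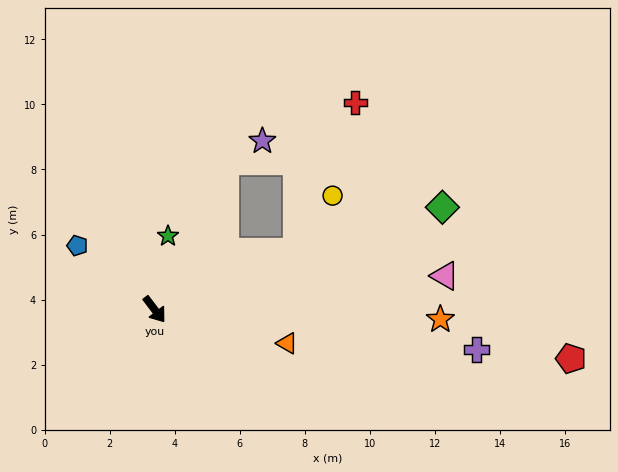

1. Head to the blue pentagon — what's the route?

turn right 167°, forward 3.1 m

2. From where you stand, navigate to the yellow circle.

blocked — turn left 75°, forward 4.7 m, then turn left 35°, forward 2.0 m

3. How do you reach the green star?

turn left 132°, forward 2.3 m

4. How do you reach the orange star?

turn left 51°, forward 8.8 m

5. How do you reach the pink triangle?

turn left 59°, forward 9.0 m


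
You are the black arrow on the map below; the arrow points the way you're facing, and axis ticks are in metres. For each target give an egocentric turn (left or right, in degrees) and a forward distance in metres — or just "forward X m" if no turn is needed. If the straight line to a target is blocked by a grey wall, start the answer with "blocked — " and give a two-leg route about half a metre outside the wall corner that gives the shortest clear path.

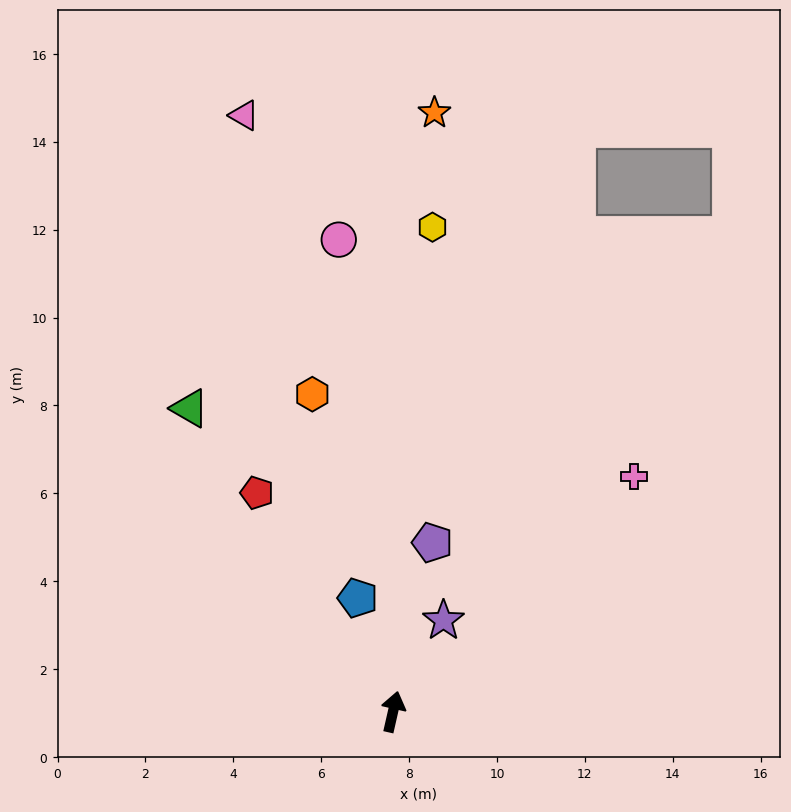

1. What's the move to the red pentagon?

turn left 45°, forward 5.9 m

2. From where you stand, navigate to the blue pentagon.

turn left 30°, forward 2.7 m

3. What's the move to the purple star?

turn right 16°, forward 2.4 m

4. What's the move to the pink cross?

turn right 33°, forward 7.7 m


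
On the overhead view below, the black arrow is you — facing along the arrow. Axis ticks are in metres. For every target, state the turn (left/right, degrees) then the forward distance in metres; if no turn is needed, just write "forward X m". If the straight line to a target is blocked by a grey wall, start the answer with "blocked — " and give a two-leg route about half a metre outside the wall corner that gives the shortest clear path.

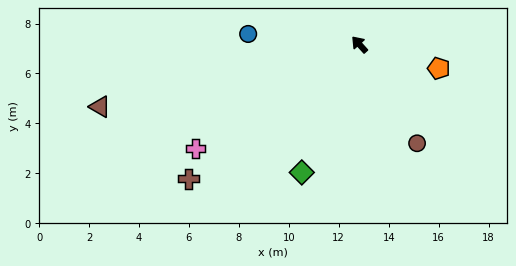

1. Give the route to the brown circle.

turn left 168°, forward 4.6 m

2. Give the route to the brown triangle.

turn left 61°, forward 10.7 m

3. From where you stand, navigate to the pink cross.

turn left 80°, forward 7.8 m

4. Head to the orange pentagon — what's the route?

turn right 149°, forward 3.3 m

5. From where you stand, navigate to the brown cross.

turn left 86°, forward 8.7 m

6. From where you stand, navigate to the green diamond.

turn left 114°, forward 5.6 m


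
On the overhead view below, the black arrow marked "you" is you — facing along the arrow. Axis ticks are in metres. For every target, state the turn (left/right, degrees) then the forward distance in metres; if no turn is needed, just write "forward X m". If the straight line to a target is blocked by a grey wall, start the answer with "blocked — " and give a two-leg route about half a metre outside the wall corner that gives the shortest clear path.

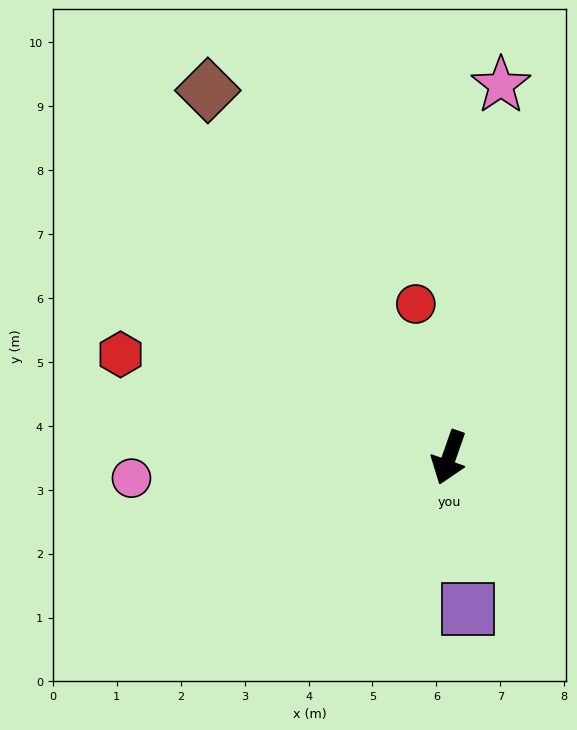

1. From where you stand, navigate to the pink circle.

turn right 67°, forward 5.0 m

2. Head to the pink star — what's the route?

turn right 169°, forward 5.9 m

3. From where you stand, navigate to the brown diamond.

turn right 127°, forward 6.9 m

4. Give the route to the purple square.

turn left 27°, forward 2.4 m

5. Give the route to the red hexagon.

turn right 88°, forward 5.4 m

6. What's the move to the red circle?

turn right 148°, forward 2.5 m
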